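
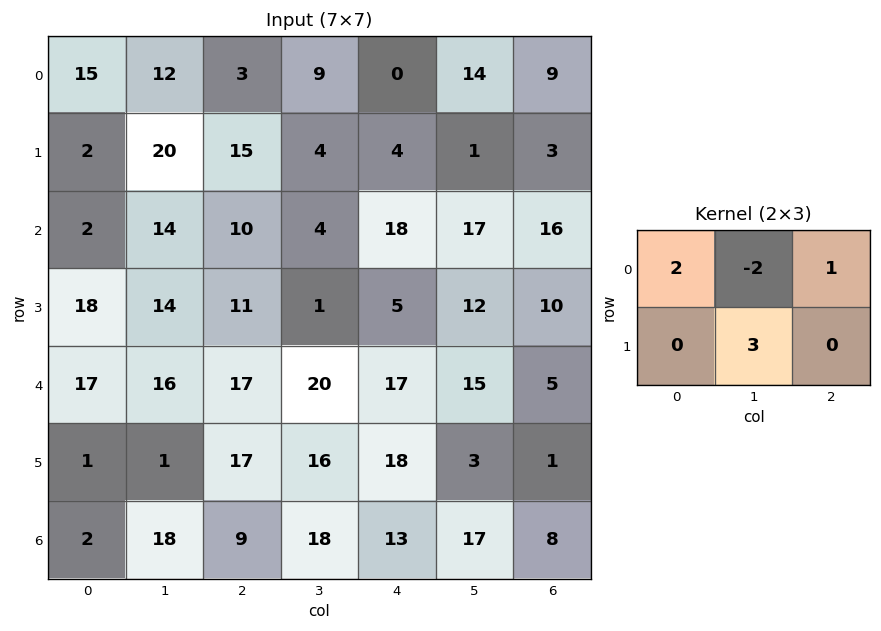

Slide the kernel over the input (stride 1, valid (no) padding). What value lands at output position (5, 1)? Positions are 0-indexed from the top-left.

The receptive field on the input at this output position is [1 17 16 / 18 9 18]. Elementwise product with the kernel and sum: 1·2 + 17·-2 + 16·1 + 9·3.

11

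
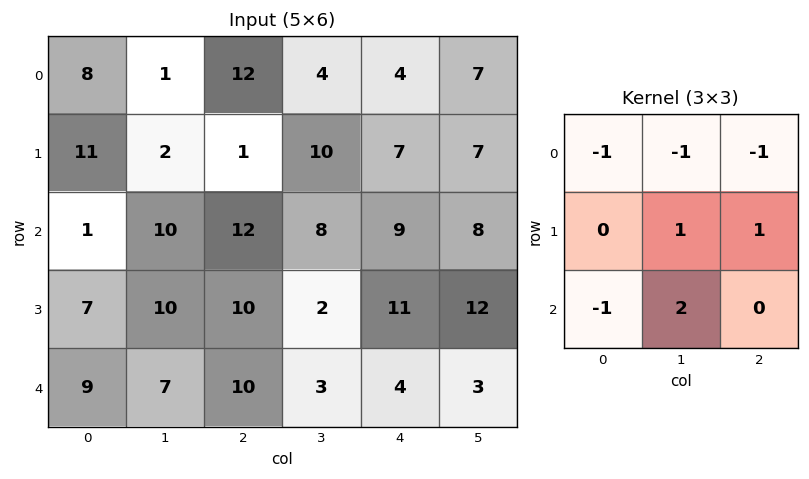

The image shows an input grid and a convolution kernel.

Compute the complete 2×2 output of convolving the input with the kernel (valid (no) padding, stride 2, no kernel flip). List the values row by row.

Output[0,0]: The receptive field on the input at this output position is [8 1 12 / 11 2 1 / 1 10 12]. Elementwise product with the kernel and sum: 8·-1 + 1·-1 + 12·-1 + 2·1 + 1·1 + 1·-1 + 10·2.
Output[0,1]: The receptive field on the input at this output position is [12 4 4 / 1 10 7 / 12 8 9]. Elementwise product with the kernel and sum: 12·-1 + 4·-1 + 4·-1 + 10·1 + 7·1 + 12·-1 + 8·2.

1 1
2 -20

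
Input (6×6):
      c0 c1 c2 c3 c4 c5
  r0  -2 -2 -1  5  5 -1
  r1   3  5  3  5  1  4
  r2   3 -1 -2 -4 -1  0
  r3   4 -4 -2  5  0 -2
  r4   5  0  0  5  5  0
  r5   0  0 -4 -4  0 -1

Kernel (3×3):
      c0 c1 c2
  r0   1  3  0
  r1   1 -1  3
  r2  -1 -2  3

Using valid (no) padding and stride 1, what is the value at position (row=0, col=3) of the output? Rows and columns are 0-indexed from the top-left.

The receptive field on the input at this output position is [5 5 -1 / 5 1 4 / -4 -1 0]. Elementwise product with the kernel and sum: 5·1 + 5·3 + 5·1 + 1·-1 + 4·3 + -4·-1 + -1·-2 + 0·3.

42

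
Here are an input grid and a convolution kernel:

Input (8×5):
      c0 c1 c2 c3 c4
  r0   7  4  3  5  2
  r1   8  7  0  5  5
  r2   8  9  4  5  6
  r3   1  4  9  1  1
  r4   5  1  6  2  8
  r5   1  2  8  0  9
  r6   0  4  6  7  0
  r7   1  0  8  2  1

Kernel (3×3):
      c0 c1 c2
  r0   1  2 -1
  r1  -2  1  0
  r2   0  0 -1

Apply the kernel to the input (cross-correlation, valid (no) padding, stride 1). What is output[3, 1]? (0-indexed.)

The receptive field on the input at this output position is [4 9 1 / 1 6 2 / 2 8 0]. Elementwise product with the kernel and sum: 4·1 + 9·2 + 1·-1 + 1·-2 + 6·1 + 0·-1.

25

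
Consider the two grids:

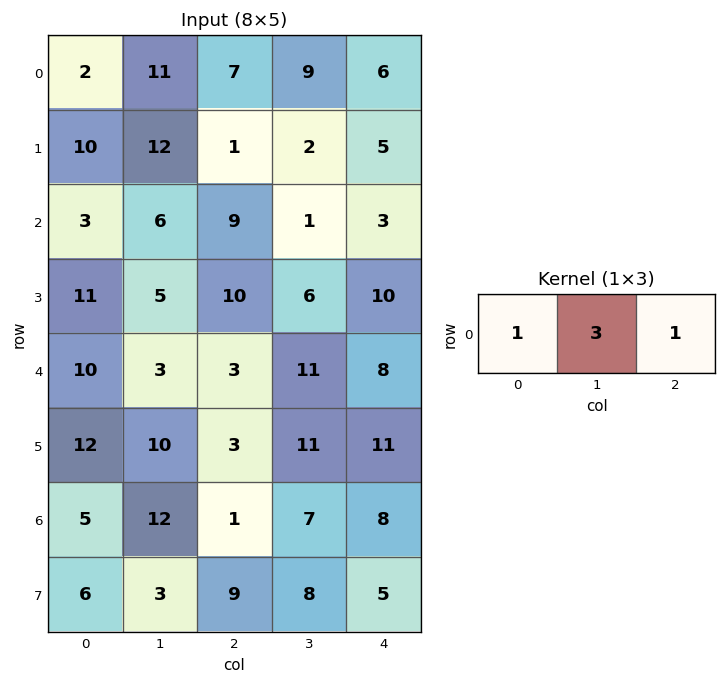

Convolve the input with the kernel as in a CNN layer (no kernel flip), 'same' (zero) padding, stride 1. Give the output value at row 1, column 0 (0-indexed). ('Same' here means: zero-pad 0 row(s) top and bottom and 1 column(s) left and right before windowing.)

42

The receptive field on the zero-padded input at this output position is [0 10 12]. Elementwise product with the kernel and sum: 0·1 + 10·3 + 12·1.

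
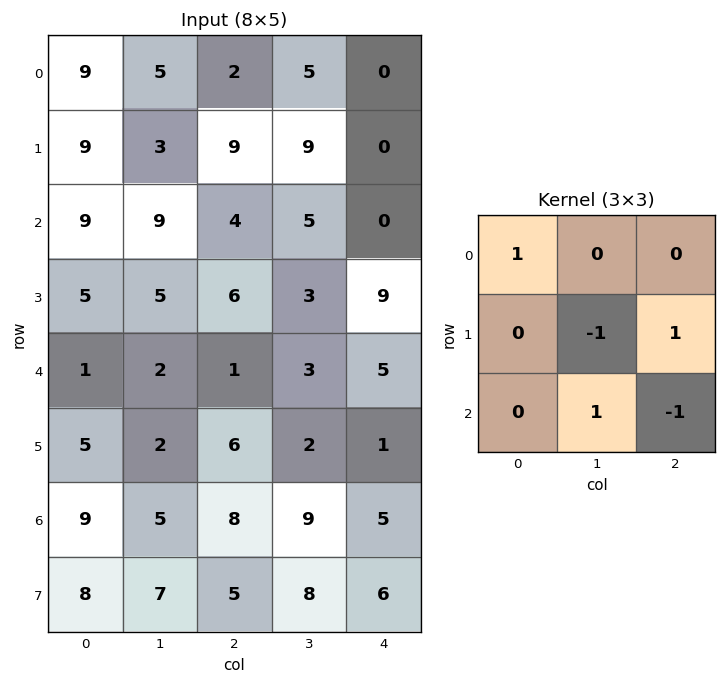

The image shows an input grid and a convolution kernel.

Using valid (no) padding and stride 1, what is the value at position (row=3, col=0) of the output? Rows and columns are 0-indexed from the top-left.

The receptive field on the input at this output position is [5 5 6 / 1 2 1 / 5 2 6]. Elementwise product with the kernel and sum: 5·1 + 2·-1 + 1·1 + 2·1 + 6·-1.

0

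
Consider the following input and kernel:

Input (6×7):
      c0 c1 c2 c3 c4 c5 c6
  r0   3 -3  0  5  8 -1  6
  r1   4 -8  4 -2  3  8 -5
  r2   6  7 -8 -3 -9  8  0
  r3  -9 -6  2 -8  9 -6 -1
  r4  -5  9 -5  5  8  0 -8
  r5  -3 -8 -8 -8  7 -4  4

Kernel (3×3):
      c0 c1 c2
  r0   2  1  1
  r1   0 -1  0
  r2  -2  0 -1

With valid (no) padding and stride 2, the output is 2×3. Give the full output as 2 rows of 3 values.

Output[0,0]: The receptive field on the input at this output position is [3 -3 0 / 4 -8 4 / 6 7 -8]. Elementwise product with the kernel and sum: 3·2 + -3·1 + 0·1 + -8·-1 + 6·-2 + -8·-1.

7 40 31
32 -18 -12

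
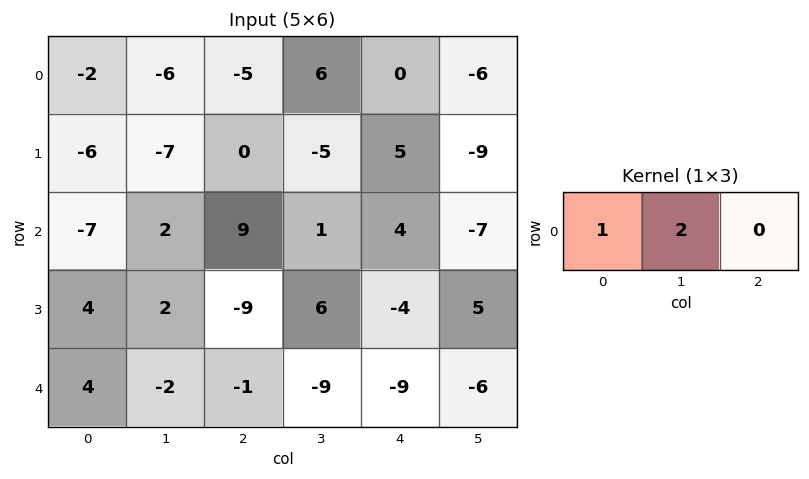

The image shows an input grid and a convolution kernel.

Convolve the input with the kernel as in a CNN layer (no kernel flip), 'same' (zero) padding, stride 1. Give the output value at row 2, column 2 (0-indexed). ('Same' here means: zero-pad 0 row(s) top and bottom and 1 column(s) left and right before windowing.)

The receptive field on the zero-padded input at this output position is [2 9 1]. Elementwise product with the kernel and sum: 2·1 + 9·2.

20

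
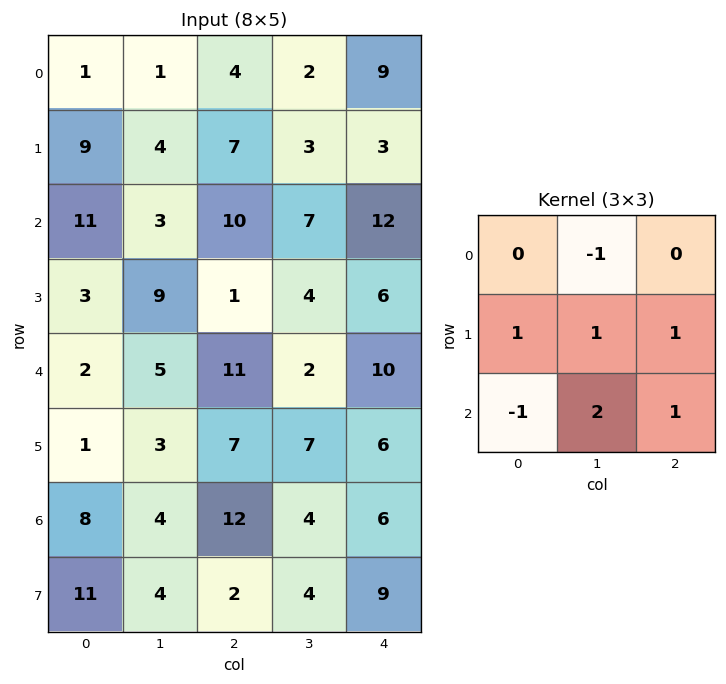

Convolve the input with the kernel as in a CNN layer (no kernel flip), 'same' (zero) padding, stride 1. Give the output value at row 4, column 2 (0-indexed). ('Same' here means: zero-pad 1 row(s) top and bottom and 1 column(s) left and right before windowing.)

The receptive field on the zero-padded input at this output position is [9 1 4 / 5 11 2 / 3 7 7]. Elementwise product with the kernel and sum: 1·-1 + 5·1 + 11·1 + 2·1 + 3·-1 + 7·2 + 7·1.

35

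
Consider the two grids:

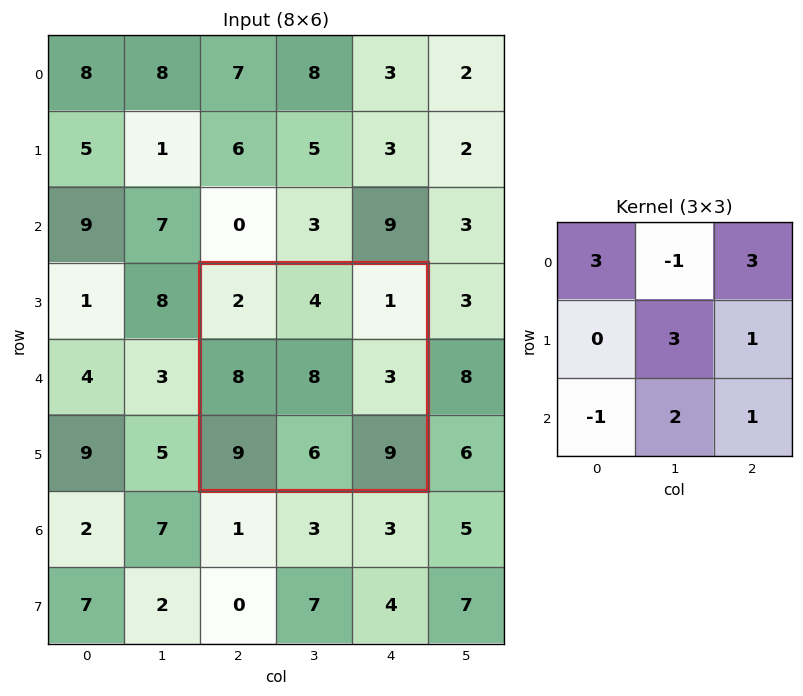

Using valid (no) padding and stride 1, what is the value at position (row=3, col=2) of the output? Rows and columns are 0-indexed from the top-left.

The receptive field on the input at this output position is [2 4 1 / 8 8 3 / 9 6 9]. Elementwise product with the kernel and sum: 2·3 + 4·-1 + 1·3 + 8·3 + 3·1 + 9·-1 + 6·2 + 9·1.

44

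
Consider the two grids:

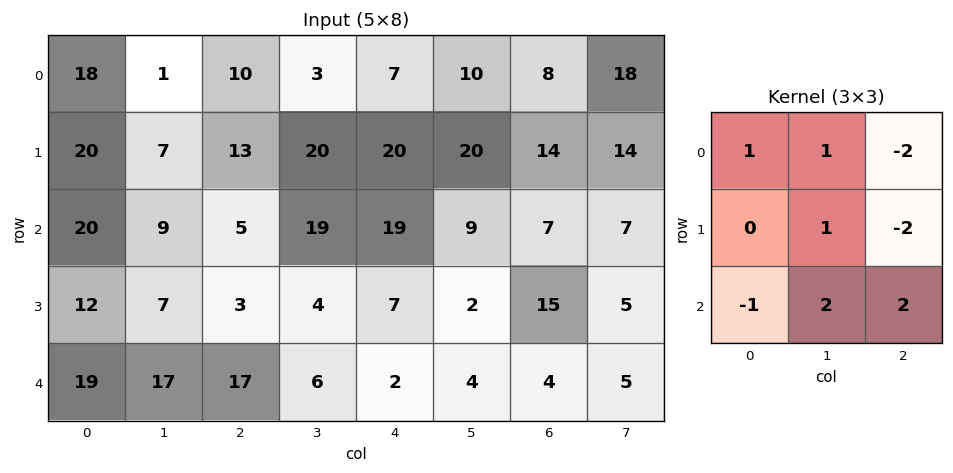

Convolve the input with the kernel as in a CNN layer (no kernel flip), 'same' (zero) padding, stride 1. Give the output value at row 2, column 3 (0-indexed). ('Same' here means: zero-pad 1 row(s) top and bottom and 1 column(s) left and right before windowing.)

-7

The receptive field on the zero-padded input at this output position is [13 20 20 / 5 19 19 / 3 4 7]. Elementwise product with the kernel and sum: 13·1 + 20·1 + 20·-2 + 19·1 + 19·-2 + 3·-1 + 4·2 + 7·2.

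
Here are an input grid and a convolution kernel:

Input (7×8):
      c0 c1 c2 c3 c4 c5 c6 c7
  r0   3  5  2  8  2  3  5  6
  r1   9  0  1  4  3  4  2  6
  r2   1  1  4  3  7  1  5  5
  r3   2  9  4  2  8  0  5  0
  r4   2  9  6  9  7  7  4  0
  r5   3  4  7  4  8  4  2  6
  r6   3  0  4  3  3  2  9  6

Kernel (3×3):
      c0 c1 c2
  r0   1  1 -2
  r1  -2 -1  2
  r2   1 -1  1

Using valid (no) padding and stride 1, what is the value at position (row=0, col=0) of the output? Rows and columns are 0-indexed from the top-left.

The receptive field on the input at this output position is [3 5 2 / 9 0 1 / 1 1 4]. Elementwise product with the kernel and sum: 3·1 + 5·1 + 2·-2 + 9·-2 + 0·-1 + 1·2 + 1·1 + 1·-1 + 4·1.

-8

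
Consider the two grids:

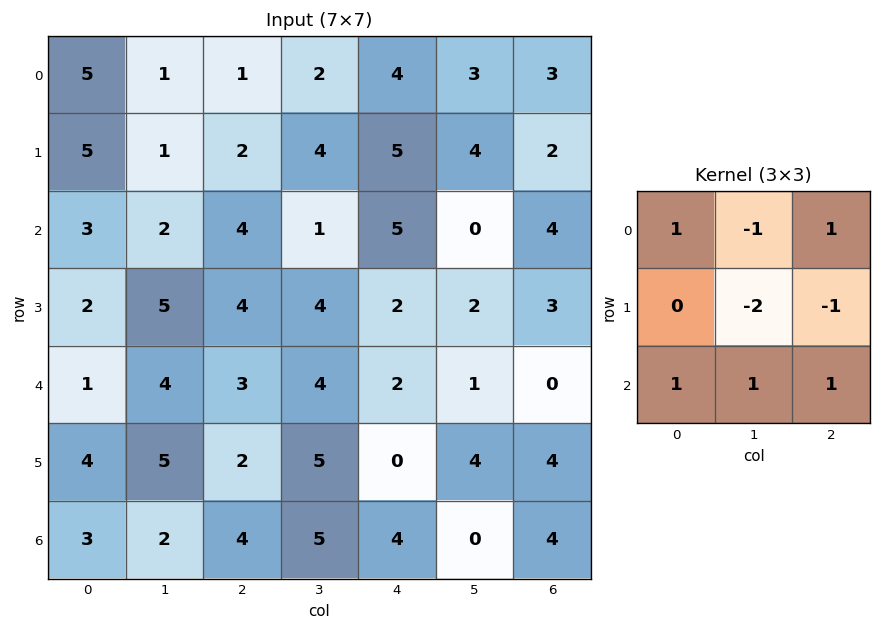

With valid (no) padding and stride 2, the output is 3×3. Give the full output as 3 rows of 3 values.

Output[0,0]: The receptive field on the input at this output position is [5 1 1 / 5 1 2 / 3 2 4]. Elementwise product with the kernel and sum: 5·1 + 1·-1 + 1·1 + 1·-2 + 2·-1 + 3·1 + 2·1 + 4·1.
Output[0,1]: The receptive field on the input at this output position is [1 2 4 / 2 4 5 / 4 1 5]. Elementwise product with the kernel and sum: 1·1 + 2·-1 + 4·1 + 4·-2 + 5·-1 + 4·1 + 1·1 + 5·1.

10 0 3
-1 7 5
-3 4 -3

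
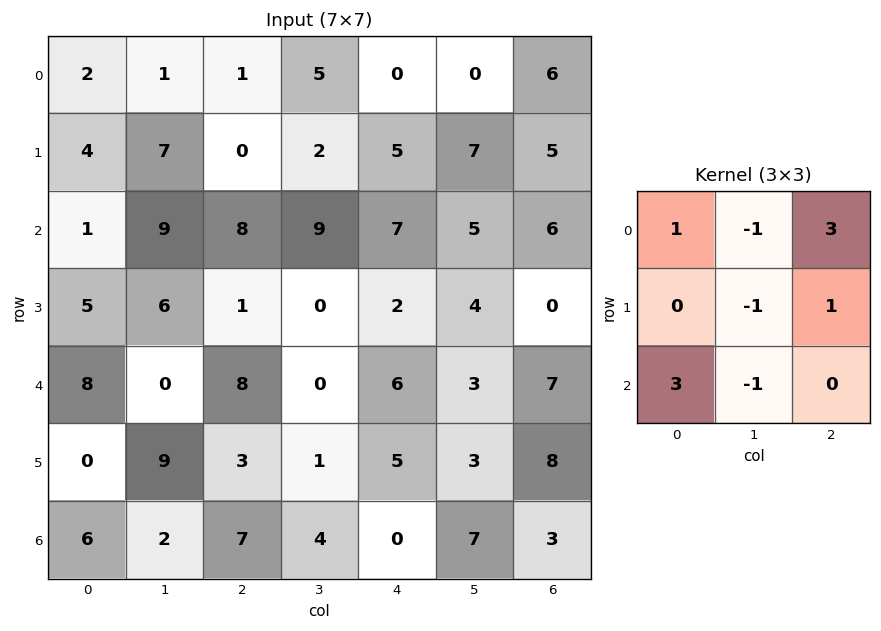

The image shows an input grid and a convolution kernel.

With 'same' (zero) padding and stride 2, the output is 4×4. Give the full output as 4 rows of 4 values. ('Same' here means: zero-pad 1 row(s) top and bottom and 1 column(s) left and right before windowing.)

-5 25 1 10
20 31 14 8
5 21 5 -2
23 6 12 -8

Output[0,0]: The receptive field on the zero-padded input at this output position is [0 0 0 / 0 2 1 / 0 4 7]. Elementwise product with the kernel and sum: 0·1 + 0·-1 + 0·3 + 2·-1 + 1·1 + 0·3 + 4·-1.
Output[0,1]: The receptive field on the zero-padded input at this output position is [0 0 0 / 1 1 5 / 7 0 2]. Elementwise product with the kernel and sum: 0·1 + 0·-1 + 0·3 + 1·-1 + 5·1 + 7·3 + 0·-1.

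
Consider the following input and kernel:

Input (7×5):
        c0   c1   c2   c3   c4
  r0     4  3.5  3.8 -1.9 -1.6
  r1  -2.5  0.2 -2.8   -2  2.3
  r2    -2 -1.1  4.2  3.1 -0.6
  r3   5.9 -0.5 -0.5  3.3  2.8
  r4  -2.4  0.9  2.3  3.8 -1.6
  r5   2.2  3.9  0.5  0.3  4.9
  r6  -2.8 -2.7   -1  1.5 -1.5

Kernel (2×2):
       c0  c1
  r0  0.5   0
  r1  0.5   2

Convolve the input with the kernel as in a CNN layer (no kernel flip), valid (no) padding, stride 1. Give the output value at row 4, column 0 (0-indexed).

7.7

The receptive field on the input at this output position is [-2.4 0.9 / 2.2 3.9]. Elementwise product with the kernel and sum: -2.4·0.5 + 2.2·0.5 + 3.9·2.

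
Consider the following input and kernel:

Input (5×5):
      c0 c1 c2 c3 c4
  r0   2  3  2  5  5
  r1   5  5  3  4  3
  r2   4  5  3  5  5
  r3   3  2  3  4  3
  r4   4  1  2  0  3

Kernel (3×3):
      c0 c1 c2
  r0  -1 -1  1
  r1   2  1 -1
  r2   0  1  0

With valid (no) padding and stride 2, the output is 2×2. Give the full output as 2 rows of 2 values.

14 10
0 4

Output[0,0]: The receptive field on the input at this output position is [2 3 2 / 5 5 3 / 4 5 3]. Elementwise product with the kernel and sum: 2·-1 + 3·-1 + 2·1 + 5·2 + 5·1 + 3·-1 + 5·1.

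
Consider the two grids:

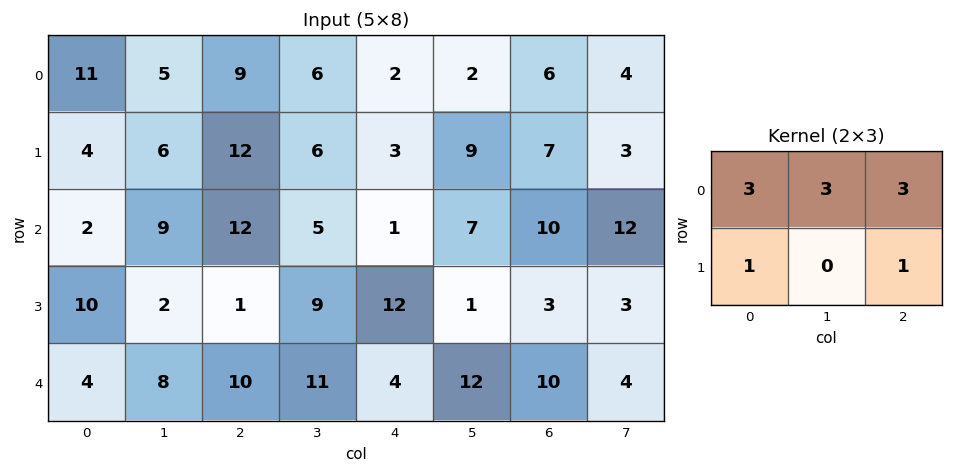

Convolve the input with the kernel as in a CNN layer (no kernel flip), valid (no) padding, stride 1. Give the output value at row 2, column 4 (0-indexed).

The receptive field on the input at this output position is [1 7 10 / 12 1 3]. Elementwise product with the kernel and sum: 1·3 + 7·3 + 10·3 + 12·1 + 3·1.

69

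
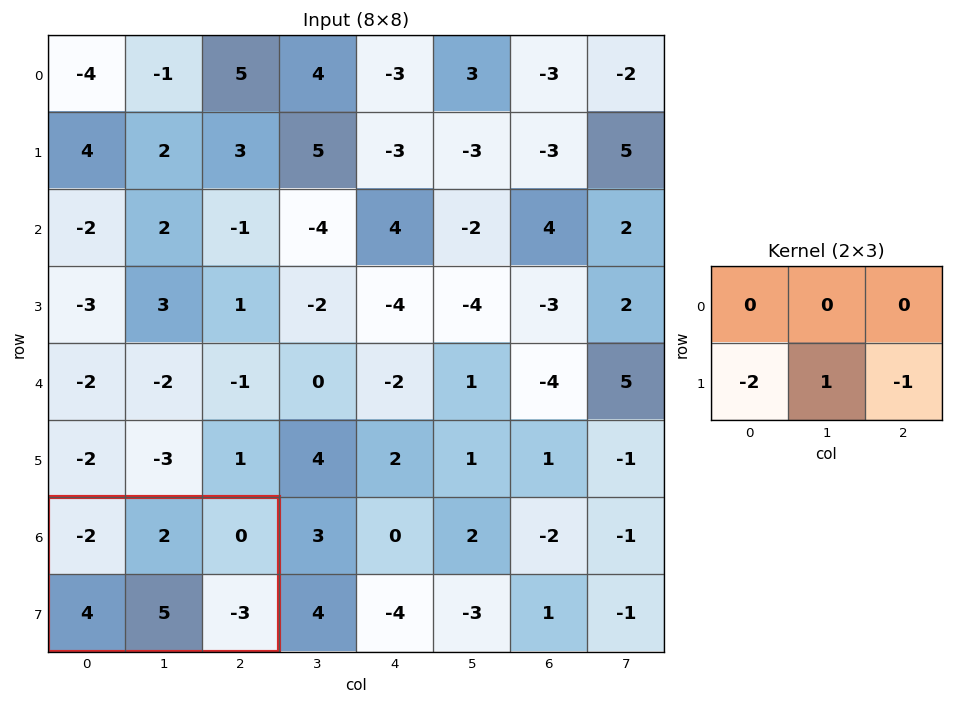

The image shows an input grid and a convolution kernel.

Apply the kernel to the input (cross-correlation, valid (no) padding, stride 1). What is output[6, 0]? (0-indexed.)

The receptive field on the input at this output position is [-2 2 0 / 4 5 -3]. Elementwise product with the kernel and sum: 4·-2 + 5·1 + -3·-1.

0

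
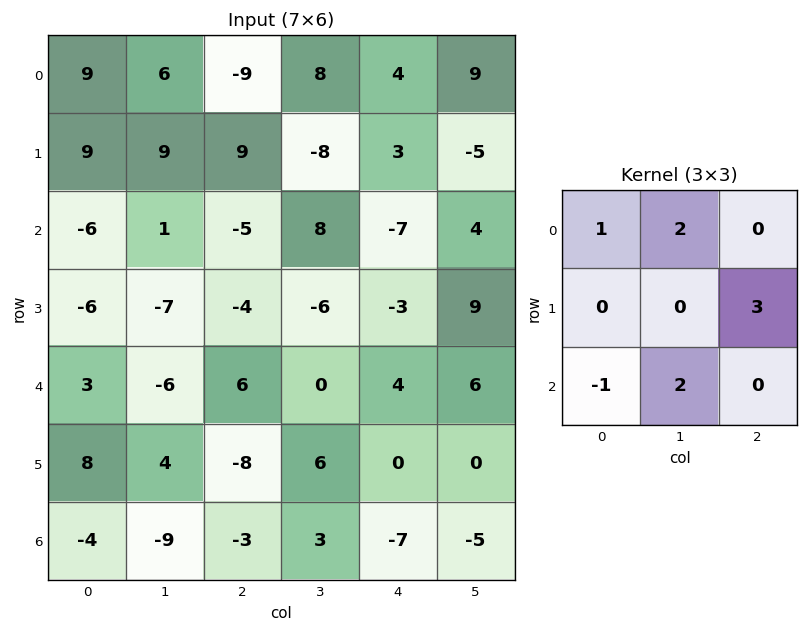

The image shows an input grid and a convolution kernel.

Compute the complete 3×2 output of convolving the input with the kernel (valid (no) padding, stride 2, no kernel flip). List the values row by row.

Output[0,0]: The receptive field on the input at this output position is [9 6 -9 / 9 9 9 / -6 1 -5]. Elementwise product with the kernel and sum: 9·1 + 6·2 + 9·3 + -6·-1 + 1·2.
Output[0,1]: The receptive field on the input at this output position is [-9 8 4 / 9 -8 3 / -5 8 -7]. Elementwise product with the kernel and sum: -9·1 + 8·2 + 3·3 + -5·-1 + 8·2.

56 37
-31 -4
-47 15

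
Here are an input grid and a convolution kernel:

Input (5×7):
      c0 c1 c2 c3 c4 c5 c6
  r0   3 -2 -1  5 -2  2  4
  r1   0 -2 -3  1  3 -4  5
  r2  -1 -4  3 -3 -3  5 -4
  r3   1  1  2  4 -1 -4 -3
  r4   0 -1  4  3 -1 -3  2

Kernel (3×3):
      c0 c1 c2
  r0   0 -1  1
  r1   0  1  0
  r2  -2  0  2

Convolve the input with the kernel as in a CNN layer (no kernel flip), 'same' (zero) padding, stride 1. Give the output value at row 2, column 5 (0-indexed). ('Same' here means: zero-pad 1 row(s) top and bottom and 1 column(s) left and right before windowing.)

The receptive field on the zero-padded input at this output position is [3 -4 5 / -3 5 -4 / -1 -4 -3]. Elementwise product with the kernel and sum: -4·-1 + 5·1 + 5·1 + -1·-2 + -3·2.

10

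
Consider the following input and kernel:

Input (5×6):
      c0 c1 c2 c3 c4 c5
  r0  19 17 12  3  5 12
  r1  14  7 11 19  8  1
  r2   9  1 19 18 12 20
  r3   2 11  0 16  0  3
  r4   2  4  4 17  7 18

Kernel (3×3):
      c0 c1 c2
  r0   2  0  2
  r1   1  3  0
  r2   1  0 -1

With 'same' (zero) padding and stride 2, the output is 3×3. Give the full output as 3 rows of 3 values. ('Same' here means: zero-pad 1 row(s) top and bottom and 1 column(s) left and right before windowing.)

50 41 36
30 105 107
28 70 76

Output[0,0]: The receptive field on the zero-padded input at this output position is [0 0 0 / 0 19 17 / 0 14 7]. Elementwise product with the kernel and sum: 0·2 + 0·2 + 0·1 + 19·3 + 0·1 + 7·-1.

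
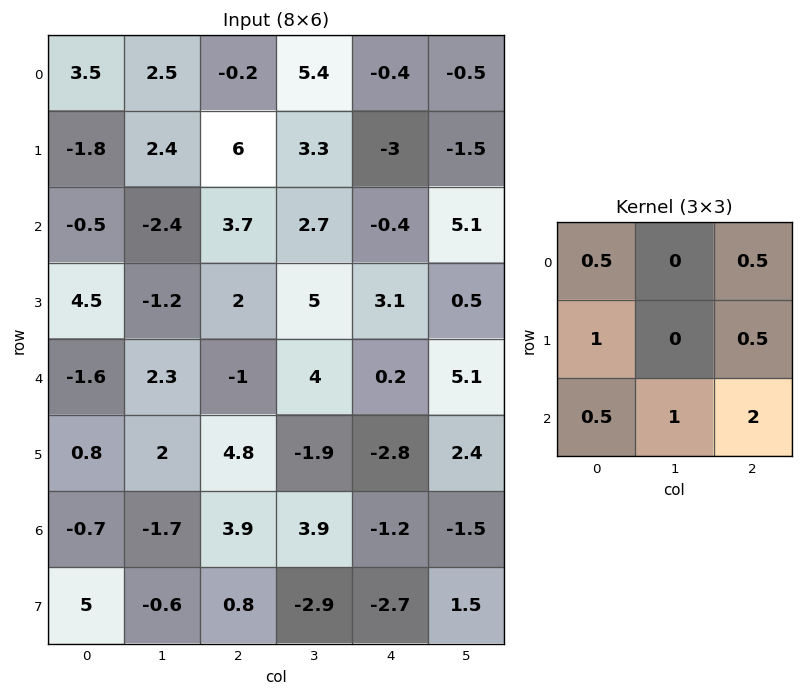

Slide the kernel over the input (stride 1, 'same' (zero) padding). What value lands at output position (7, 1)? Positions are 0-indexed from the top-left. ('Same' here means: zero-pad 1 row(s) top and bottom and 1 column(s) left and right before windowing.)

7

The receptive field on the zero-padded input at this output position is [-0.7 -1.7 3.9 / 5 -0.6 0.8 / 0 0 0]. Elementwise product with the kernel and sum: -0.7·0.5 + 3.9·0.5 + 5·1 + 0.8·0.5 + 0·0.5 + 0·1 + 0·2.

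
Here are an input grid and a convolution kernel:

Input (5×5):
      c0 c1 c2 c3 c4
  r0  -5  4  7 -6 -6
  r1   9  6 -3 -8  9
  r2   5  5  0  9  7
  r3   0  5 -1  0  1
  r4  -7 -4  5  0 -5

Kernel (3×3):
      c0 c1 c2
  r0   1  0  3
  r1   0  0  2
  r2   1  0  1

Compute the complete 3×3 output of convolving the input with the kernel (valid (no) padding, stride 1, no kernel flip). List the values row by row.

Output[0,0]: The receptive field on the input at this output position is [-5 4 7 / 9 6 -3 / 5 5 0]. Elementwise product with the kernel and sum: -5·1 + 7·3 + -3·2 + 5·1 + 0·1.
Output[0,1]: The receptive field on the input at this output position is [4 7 -6 / 6 -3 -8 / 5 0 9]. Elementwise product with the kernel and sum: 4·1 + -6·3 + -8·2 + 5·1 + 9·1.

15 -16 14
-1 5 38
1 28 23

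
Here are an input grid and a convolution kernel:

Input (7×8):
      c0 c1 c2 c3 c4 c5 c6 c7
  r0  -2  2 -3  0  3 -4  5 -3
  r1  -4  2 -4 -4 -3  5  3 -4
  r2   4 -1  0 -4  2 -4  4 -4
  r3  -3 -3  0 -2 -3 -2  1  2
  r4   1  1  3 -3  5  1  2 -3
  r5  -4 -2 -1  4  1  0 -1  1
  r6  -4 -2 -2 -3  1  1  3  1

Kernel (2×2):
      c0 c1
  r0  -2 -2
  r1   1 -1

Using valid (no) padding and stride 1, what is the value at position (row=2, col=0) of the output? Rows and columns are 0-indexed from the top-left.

The receptive field on the input at this output position is [4 -1 / -3 -3]. Elementwise product with the kernel and sum: 4·-2 + -1·-2 + -3·1 + -3·-1.

-6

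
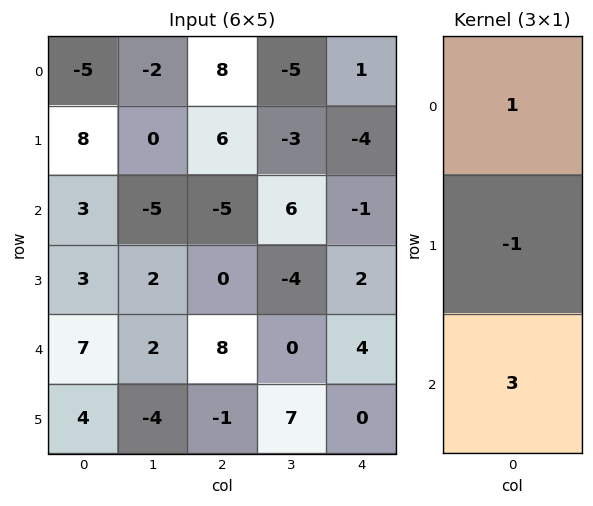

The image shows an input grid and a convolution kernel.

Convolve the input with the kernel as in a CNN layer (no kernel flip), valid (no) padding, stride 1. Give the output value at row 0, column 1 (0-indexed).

The receptive field on the input at this output position is [-2 / 0 / -5]. Elementwise product with the kernel and sum: -2·1 + 0·-1 + -5·3.

-17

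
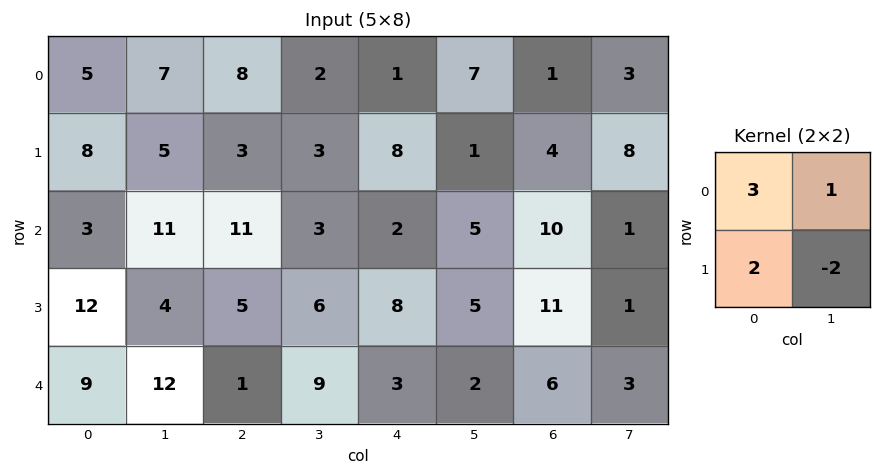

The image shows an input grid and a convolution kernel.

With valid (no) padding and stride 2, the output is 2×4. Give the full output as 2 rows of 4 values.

28 26 24 -2
36 34 17 51

Output[0,0]: The receptive field on the input at this output position is [5 7 / 8 5]. Elementwise product with the kernel and sum: 5·3 + 7·1 + 8·2 + 5·-2.
Output[0,1]: The receptive field on the input at this output position is [8 2 / 3 3]. Elementwise product with the kernel and sum: 8·3 + 2·1 + 3·2 + 3·-2.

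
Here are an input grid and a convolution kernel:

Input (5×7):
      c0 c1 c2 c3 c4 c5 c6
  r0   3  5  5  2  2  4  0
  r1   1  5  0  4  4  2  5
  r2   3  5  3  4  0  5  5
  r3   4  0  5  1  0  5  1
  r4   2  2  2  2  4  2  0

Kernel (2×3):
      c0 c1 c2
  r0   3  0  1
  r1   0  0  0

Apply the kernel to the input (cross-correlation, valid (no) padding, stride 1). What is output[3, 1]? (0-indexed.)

The receptive field on the input at this output position is [0 5 1 / 2 2 2]. Elementwise product with the kernel and sum: 0·3 + 1·1.

1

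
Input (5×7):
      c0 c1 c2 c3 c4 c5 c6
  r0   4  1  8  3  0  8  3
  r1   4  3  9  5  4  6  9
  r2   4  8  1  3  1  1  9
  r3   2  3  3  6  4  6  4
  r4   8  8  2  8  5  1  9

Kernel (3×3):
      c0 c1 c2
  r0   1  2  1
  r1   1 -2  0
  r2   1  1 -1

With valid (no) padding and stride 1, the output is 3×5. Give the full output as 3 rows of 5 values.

23 11 16 11 4
9 32 23 24 30
31 12 4 16 1

Output[0,0]: The receptive field on the input at this output position is [4 1 8 / 4 3 9 / 4 8 1]. Elementwise product with the kernel and sum: 4·1 + 1·2 + 8·1 + 4·1 + 3·-2 + 4·1 + 8·1 + 1·-1.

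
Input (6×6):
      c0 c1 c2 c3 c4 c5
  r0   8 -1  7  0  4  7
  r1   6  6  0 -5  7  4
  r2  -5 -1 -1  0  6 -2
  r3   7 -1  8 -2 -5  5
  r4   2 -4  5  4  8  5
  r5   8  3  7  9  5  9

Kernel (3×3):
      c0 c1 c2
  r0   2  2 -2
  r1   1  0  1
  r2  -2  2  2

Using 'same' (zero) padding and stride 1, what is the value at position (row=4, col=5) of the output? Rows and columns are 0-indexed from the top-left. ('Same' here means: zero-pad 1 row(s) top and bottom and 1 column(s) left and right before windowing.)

The receptive field on the zero-padded input at this output position is [-5 5 0 / 8 5 0 / 5 9 0]. Elementwise product with the kernel and sum: -5·2 + 5·2 + 0·-2 + 8·1 + 0·1 + 5·-2 + 9·2 + 0·2.

16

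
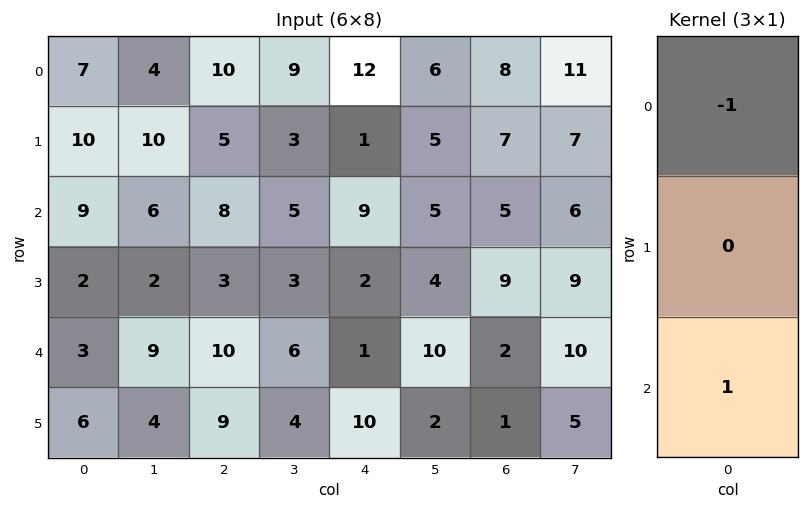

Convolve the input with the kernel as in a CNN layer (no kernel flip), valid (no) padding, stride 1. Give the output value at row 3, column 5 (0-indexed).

-2

The receptive field on the input at this output position is [4 / 10 / 2]. Elementwise product with the kernel and sum: 4·-1 + 2·1.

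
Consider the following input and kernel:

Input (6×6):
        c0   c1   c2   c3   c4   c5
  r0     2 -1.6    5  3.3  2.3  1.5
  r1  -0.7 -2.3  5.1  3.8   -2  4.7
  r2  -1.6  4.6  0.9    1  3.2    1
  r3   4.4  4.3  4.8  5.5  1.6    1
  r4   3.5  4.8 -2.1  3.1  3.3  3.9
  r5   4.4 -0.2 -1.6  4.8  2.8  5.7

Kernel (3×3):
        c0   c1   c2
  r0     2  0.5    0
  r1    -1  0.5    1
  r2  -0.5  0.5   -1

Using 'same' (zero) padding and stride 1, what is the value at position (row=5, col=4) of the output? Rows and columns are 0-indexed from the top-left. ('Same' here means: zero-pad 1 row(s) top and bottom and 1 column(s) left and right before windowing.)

10.15

The receptive field on the zero-padded input at this output position is [3.1 3.3 3.9 / 4.8 2.8 5.7 / 0 0 0]. Elementwise product with the kernel and sum: 3.1·2 + 3.3·0.5 + 4.8·-1 + 2.8·0.5 + 5.7·1 + 0·-0.5 + 0·0.5 + 0·-1.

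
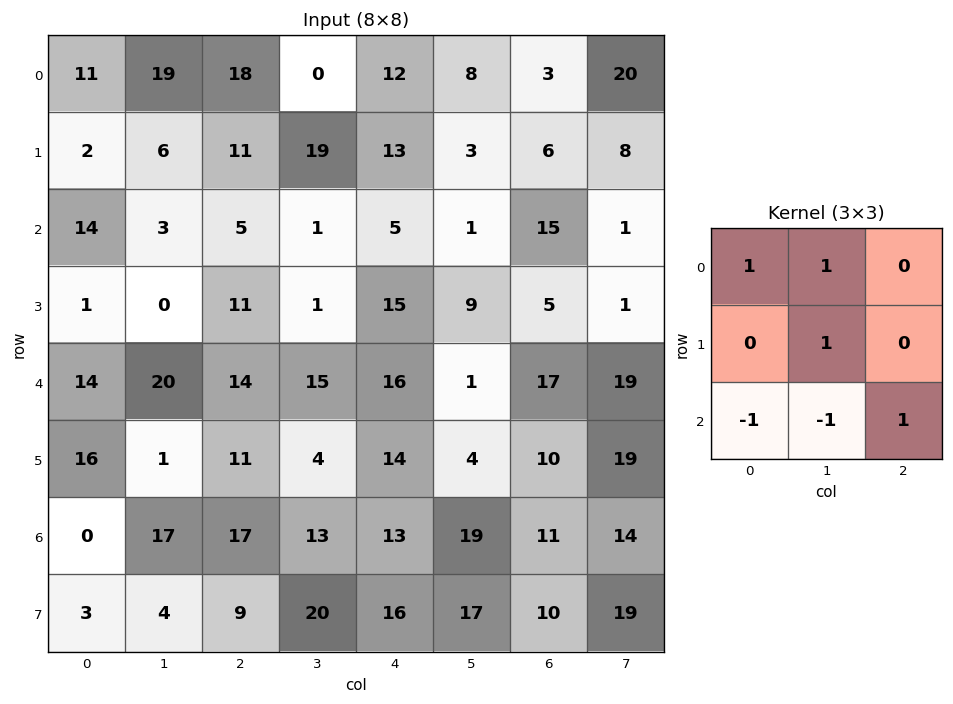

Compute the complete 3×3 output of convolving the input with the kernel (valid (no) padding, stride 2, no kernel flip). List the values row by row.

24 36 32
-3 -6 15
35 16 0

Output[0,0]: The receptive field on the input at this output position is [11 19 18 / 2 6 11 / 14 3 5]. Elementwise product with the kernel and sum: 11·1 + 19·1 + 6·1 + 14·-1 + 3·-1 + 5·1.
Output[0,1]: The receptive field on the input at this output position is [18 0 12 / 11 19 13 / 5 1 5]. Elementwise product with the kernel and sum: 18·1 + 0·1 + 19·1 + 5·-1 + 1·-1 + 5·1.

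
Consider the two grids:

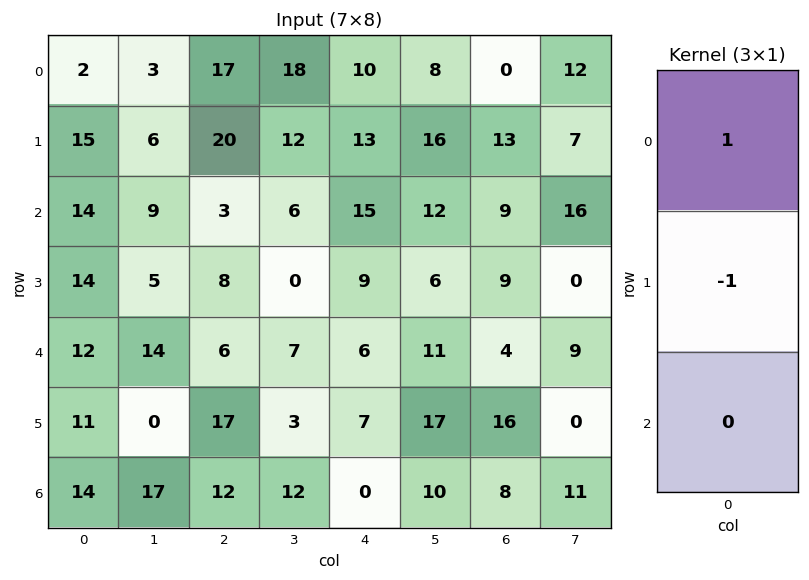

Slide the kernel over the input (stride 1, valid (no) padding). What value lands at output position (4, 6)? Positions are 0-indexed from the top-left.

-12

The receptive field on the input at this output position is [4 / 16 / 8]. Elementwise product with the kernel and sum: 4·1 + 16·-1.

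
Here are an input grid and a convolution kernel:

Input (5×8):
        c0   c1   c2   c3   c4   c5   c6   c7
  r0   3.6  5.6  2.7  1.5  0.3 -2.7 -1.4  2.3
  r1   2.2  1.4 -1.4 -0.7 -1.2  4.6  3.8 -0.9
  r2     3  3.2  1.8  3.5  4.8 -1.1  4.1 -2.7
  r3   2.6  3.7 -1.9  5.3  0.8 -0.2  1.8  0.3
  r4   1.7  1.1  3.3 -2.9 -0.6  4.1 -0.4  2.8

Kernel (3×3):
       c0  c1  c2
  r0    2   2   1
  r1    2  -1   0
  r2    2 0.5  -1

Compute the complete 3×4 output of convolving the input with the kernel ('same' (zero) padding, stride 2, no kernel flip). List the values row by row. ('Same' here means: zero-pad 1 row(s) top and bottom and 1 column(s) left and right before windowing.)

Output[0,0]: The receptive field on the zero-padded input at this output position is [0 0 0 / 0 3.6 5.6 / 0 2.2 1.4]. Elementwise product with the kernel and sum: 0·2 + 0·2 + 0·1 + 0·2 + 3.6·-1 + 0·2 + 2.2·0.5 + 1.4·-1.
Output[0,1]: The receptive field on the zero-padded input at this output position is [0 0 0 / 5.6 2.7 1.5 / 1.4 -1.4 -0.7]. Elementwise product with the kernel and sum: 0·2 + 0·2 + 0·1 + 5.6·2 + 2.7·-1 + 1.4·2 + -1.4·0.5 + -0.7·-1.

-3.9 11.3 -3.9 8
0.4 5.05 14.2 9.8
7.2 7.8 6.8 12.1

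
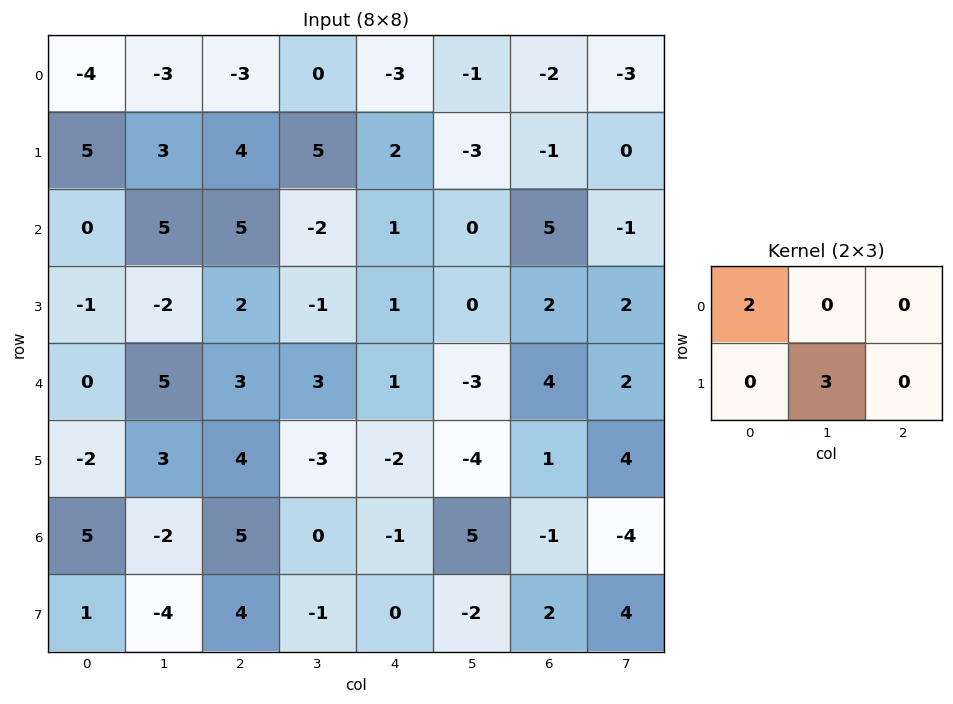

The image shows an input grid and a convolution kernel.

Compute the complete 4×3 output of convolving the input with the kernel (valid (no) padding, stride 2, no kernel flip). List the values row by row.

Output[0,0]: The receptive field on the input at this output position is [-4 -3 -3 / 5 3 4]. Elementwise product with the kernel and sum: -4·2 + 3·3.

1 9 -15
-6 7 2
9 -3 -10
-2 7 -8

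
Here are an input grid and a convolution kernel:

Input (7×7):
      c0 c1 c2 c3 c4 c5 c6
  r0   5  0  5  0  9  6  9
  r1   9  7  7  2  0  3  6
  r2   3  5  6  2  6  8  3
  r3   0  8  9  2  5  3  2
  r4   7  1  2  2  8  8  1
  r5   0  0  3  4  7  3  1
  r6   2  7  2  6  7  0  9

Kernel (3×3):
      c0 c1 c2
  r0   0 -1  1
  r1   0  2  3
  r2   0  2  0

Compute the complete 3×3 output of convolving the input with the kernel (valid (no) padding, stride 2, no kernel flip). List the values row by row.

50 17 43
46 27 23
24 47 2

Output[0,0]: The receptive field on the input at this output position is [5 0 5 / 9 7 7 / 3 5 6]. Elementwise product with the kernel and sum: 0·-1 + 5·1 + 7·2 + 7·3 + 5·2.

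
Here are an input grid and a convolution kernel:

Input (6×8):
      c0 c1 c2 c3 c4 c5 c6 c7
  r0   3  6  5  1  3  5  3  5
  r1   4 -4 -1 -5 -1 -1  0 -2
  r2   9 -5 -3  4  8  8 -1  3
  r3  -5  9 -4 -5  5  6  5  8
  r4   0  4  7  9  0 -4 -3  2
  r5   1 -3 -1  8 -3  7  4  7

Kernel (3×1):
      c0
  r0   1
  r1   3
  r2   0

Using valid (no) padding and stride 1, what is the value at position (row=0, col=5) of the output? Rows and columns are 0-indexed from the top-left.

2

The receptive field on the input at this output position is [5 / -1 / 8]. Elementwise product with the kernel and sum: 5·1 + -1·3.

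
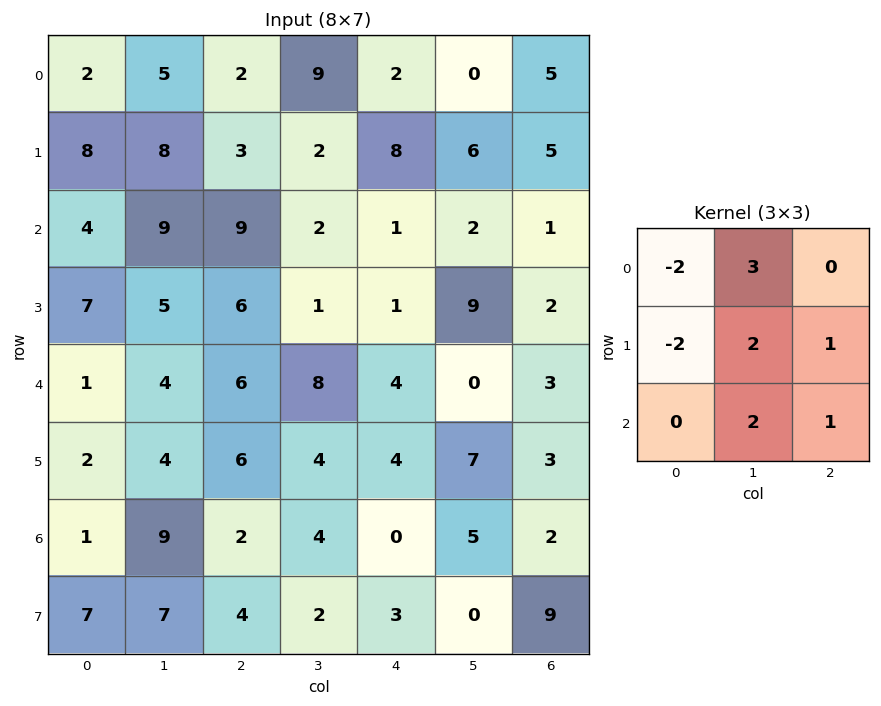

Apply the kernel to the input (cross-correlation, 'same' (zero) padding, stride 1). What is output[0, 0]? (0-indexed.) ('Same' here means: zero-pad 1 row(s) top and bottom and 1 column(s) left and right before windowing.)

The receptive field on the zero-padded input at this output position is [0 0 0 / 0 2 5 / 0 8 8]. Elementwise product with the kernel and sum: 0·-2 + 0·3 + 0·-2 + 2·2 + 5·1 + 8·2 + 8·1.

33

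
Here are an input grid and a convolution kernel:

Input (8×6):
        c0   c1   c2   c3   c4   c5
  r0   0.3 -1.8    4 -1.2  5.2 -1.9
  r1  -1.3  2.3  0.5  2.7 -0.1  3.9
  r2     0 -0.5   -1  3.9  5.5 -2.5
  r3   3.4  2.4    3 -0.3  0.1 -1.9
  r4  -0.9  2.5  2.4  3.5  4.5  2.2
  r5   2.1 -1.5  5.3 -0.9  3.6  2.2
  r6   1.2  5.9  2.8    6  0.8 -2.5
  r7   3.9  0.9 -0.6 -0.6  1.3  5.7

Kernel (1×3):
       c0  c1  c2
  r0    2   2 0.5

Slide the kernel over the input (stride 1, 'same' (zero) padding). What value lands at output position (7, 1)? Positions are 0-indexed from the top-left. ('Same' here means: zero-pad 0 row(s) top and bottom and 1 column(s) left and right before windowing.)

The receptive field on the zero-padded input at this output position is [3.9 0.9 -0.6]. Elementwise product with the kernel and sum: 3.9·2 + 0.9·2 + -0.6·0.5.

9.3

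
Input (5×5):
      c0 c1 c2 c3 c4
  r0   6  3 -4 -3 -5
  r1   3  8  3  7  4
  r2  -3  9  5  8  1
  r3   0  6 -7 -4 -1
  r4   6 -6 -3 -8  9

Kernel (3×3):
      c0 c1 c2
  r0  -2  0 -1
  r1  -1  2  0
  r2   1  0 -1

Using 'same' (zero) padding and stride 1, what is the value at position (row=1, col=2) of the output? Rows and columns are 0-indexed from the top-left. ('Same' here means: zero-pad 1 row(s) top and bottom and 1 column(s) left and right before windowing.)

The receptive field on the zero-padded input at this output position is [3 -4 -3 / 8 3 7 / 9 5 8]. Elementwise product with the kernel and sum: 3·-2 + -3·-1 + 8·-1 + 3·2 + 9·1 + 8·-1.

-4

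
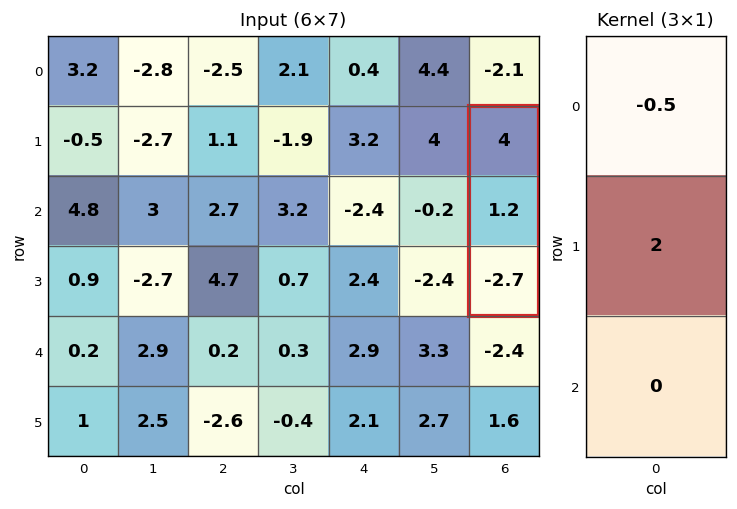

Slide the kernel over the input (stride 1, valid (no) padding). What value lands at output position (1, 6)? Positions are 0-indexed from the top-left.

0.4

The receptive field on the input at this output position is [4 / 1.2 / -2.7]. Elementwise product with the kernel and sum: 4·-0.5 + 1.2·2.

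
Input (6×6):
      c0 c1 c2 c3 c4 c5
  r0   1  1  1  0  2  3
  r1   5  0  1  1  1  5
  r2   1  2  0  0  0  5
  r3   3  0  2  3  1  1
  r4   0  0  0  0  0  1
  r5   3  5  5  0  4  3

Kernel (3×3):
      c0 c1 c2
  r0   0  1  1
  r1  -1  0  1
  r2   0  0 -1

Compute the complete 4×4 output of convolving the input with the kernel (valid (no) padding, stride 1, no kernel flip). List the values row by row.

Output[0,0]: The receptive field on the input at this output position is [1 1 1 / 5 0 1 / 1 2 0]. Elementwise product with the kernel and sum: 1·1 + 1·1 + 5·-1 + 1·1 + 0·-1.

-2 2 2 4
-2 -3 1 10
1 3 -1 2
-3 5 0 0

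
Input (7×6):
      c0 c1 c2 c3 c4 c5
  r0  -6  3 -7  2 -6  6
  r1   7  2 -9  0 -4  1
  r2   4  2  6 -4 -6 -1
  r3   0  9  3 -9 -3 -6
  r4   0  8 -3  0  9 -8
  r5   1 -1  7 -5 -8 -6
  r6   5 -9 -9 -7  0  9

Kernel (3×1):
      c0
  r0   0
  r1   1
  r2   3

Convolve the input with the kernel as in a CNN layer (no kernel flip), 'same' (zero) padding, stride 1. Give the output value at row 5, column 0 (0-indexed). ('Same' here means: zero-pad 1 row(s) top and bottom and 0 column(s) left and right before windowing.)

16

The receptive field on the zero-padded input at this output position is [0 / 1 / 5]. Elementwise product with the kernel and sum: 1·1 + 5·3.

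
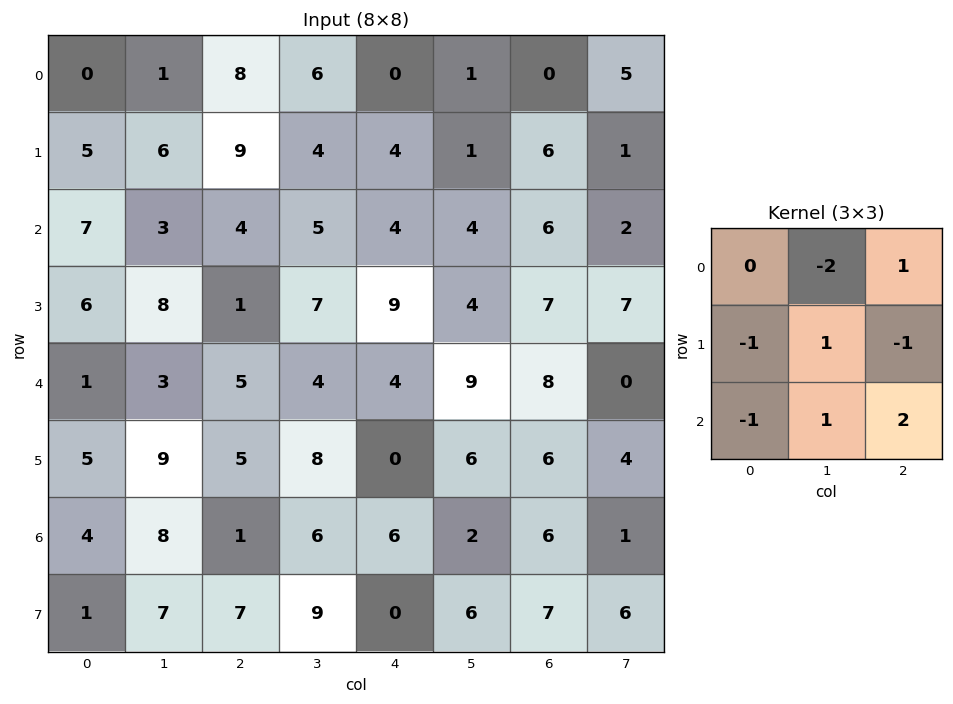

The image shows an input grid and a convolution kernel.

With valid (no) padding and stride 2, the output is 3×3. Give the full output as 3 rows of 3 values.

2 -12 1
11 -2 7
4 16 -2

Output[0,0]: The receptive field on the input at this output position is [0 1 8 / 5 6 9 / 7 3 4]. Elementwise product with the kernel and sum: 1·-2 + 8·1 + 5·-1 + 6·1 + 9·-1 + 7·-1 + 3·1 + 4·2.
Output[0,1]: The receptive field on the input at this output position is [8 6 0 / 9 4 4 / 4 5 4]. Elementwise product with the kernel and sum: 6·-2 + 0·1 + 9·-1 + 4·1 + 4·-1 + 4·-1 + 5·1 + 4·2.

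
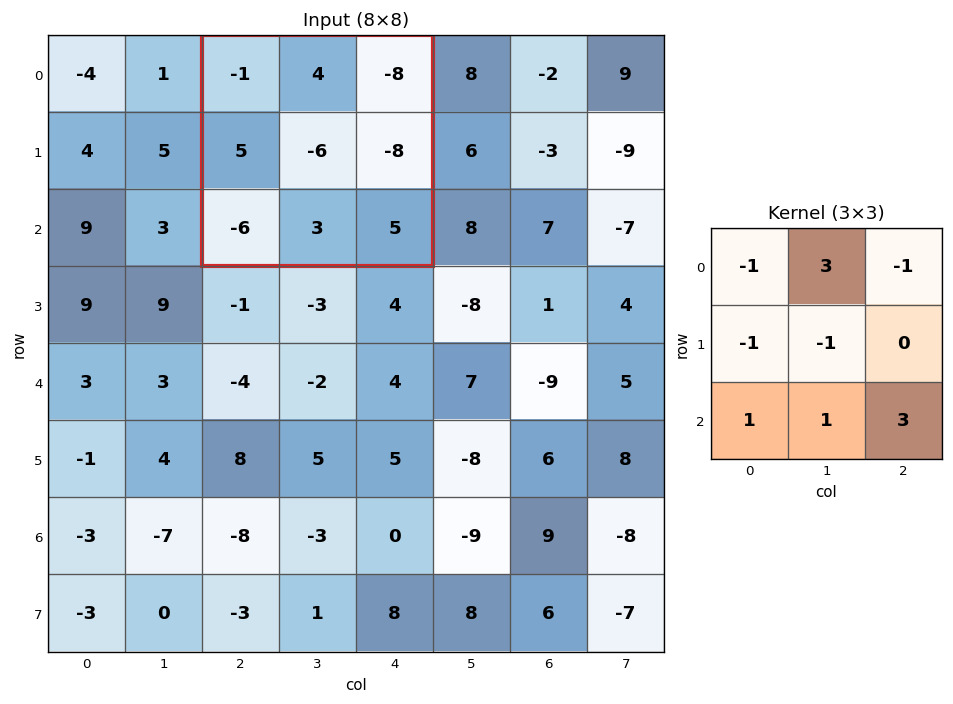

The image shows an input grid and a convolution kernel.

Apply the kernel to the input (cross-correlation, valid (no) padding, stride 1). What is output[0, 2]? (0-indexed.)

The receptive field on the input at this output position is [-1 4 -8 / 5 -6 -8 / -6 3 5]. Elementwise product with the kernel and sum: -1·-1 + 4·3 + -8·-1 + 5·-1 + -6·-1 + -6·1 + 3·1 + 5·3.

34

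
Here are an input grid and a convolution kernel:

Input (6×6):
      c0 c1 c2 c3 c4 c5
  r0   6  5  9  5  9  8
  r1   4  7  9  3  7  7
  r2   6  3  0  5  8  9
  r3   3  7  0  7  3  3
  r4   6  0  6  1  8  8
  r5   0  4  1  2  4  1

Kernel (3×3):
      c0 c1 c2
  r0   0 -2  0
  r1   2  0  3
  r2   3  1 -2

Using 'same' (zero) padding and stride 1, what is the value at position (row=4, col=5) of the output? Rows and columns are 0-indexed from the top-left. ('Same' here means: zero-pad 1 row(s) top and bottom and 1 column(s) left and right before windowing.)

The receptive field on the zero-padded input at this output position is [3 3 0 / 8 8 0 / 4 1 0]. Elementwise product with the kernel and sum: 3·-2 + 8·2 + 0·3 + 4·3 + 1·1 + 0·-2.

23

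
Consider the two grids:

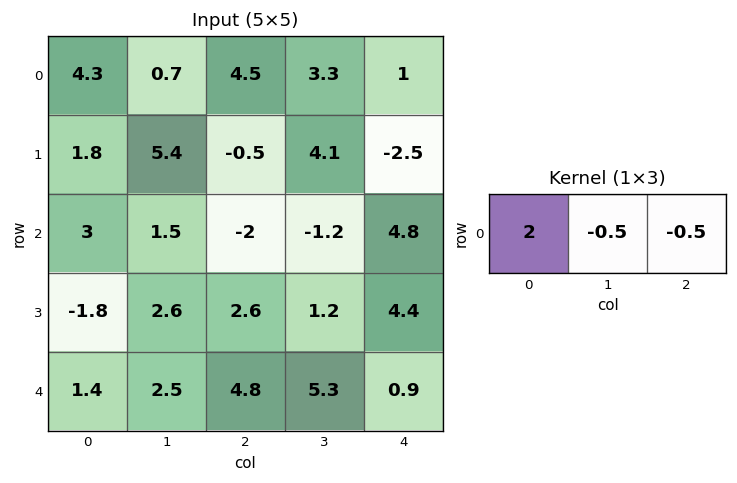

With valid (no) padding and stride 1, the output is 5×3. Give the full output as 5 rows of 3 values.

6 -2.5 6.85
1.15 9 -1.8
6.25 4.6 -5.8
-6.2 3.3 2.4
-0.85 -0.05 6.5

Output[0,0]: The receptive field on the input at this output position is [4.3 0.7 4.5]. Elementwise product with the kernel and sum: 4.3·2 + 0.7·-0.5 + 4.5·-0.5.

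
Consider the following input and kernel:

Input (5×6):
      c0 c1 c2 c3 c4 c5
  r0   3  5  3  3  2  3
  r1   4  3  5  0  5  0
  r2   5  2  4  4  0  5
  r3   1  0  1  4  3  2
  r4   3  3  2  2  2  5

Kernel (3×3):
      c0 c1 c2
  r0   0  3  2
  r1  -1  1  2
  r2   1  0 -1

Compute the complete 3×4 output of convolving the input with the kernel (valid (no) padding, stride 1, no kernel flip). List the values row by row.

Output[0,0]: The receptive field on the input at this output position is [3 5 3 / 4 3 5 / 5 2 4]. Elementwise product with the kernel and sum: 5·3 + 3·2 + 4·-1 + 3·1 + 5·2 + 5·1 + 4·-1.

31 15 22 16
24 21 8 23
16 30 21 10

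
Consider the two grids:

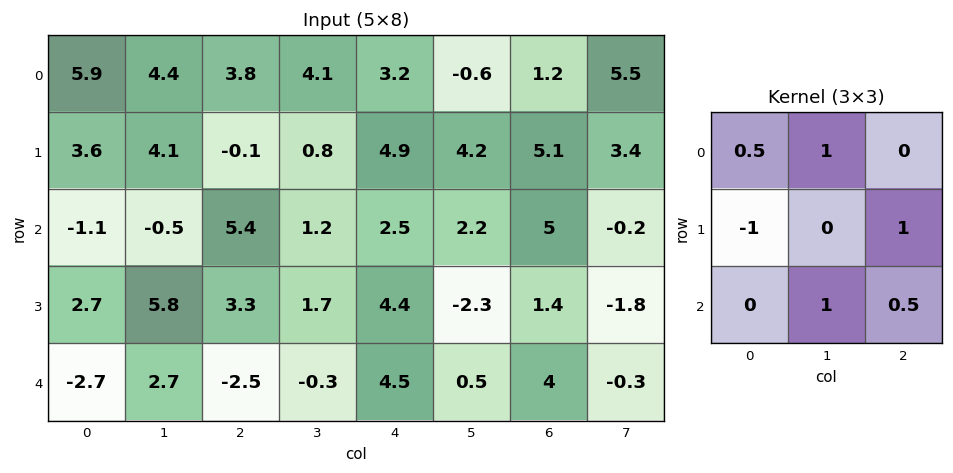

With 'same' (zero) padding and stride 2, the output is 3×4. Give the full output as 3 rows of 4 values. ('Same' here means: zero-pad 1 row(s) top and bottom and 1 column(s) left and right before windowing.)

Output[0,0]: The receptive field on the zero-padded input at this output position is [0 0 0 / 0 5.9 4.4 / 0 3.6 4.1]. Elementwise product with the kernel and sum: 0·0.5 + 0·1 + 0·-1 + 4.4·1 + 3.6·1 + 4.1·0.5.

10.05 -0 2.3 12.9
8.7 7.8 9.55 5.3
5.4 3.2 6.05 -0.55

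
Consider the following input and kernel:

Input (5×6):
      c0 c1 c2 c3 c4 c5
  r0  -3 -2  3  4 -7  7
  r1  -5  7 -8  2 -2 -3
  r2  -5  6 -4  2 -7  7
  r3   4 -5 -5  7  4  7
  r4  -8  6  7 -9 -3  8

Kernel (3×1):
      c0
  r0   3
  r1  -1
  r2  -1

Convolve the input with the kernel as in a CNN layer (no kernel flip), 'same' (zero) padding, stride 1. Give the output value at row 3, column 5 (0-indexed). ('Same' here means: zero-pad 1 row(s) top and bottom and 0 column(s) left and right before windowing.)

6

The receptive field on the zero-padded input at this output position is [7 / 7 / 8]. Elementwise product with the kernel and sum: 7·3 + 7·-1 + 8·-1.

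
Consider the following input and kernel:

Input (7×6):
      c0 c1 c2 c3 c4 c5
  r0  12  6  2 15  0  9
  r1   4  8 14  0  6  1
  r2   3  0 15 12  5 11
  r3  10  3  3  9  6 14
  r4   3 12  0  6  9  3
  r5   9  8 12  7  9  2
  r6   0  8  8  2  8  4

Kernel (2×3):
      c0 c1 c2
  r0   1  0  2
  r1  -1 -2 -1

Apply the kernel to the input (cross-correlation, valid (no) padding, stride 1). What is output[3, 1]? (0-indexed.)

3

The receptive field on the input at this output position is [3 3 9 / 12 0 6]. Elementwise product with the kernel and sum: 3·1 + 9·2 + 12·-1 + 0·-2 + 6·-1.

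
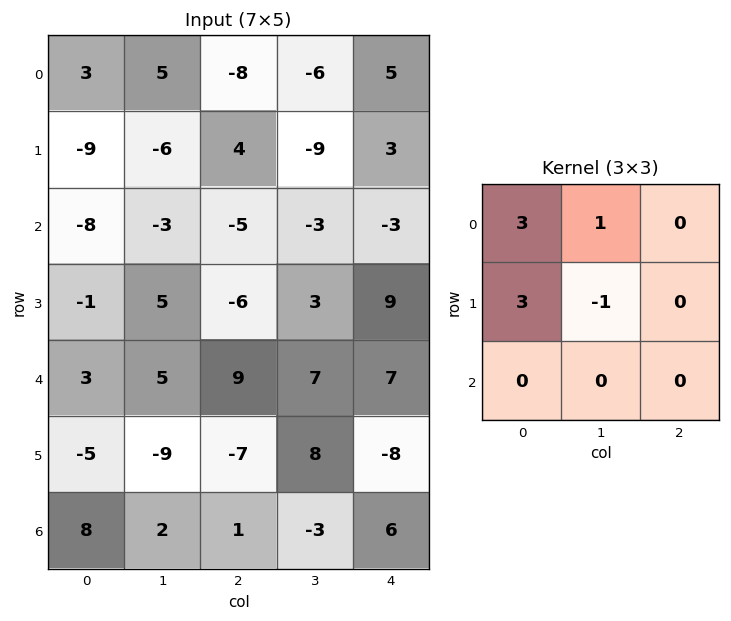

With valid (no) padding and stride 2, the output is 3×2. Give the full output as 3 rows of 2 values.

Output[0,0]: The receptive field on the input at this output position is [3 5 -8 / -9 -6 4 / -8 -3 -5]. Elementwise product with the kernel and sum: 3·3 + 5·1 + -9·3 + -6·-1.
Output[0,1]: The receptive field on the input at this output position is [-8 -6 5 / 4 -9 3 / -5 -3 -3]. Elementwise product with the kernel and sum: -8·3 + -6·1 + 4·3 + -9·-1.

-7 -9
-35 -39
8 5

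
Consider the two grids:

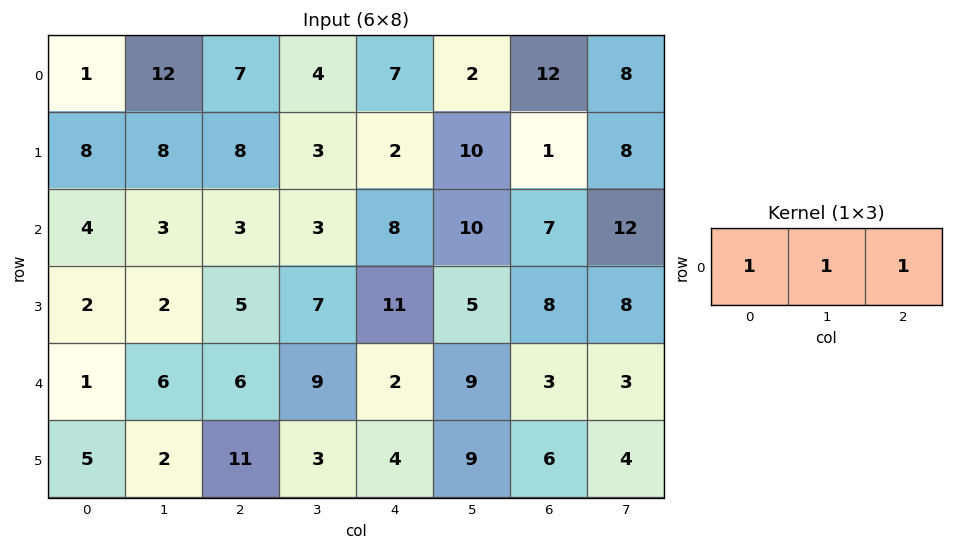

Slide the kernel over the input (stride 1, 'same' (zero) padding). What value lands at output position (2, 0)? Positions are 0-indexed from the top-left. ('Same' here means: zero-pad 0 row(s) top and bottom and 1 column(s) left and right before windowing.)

The receptive field on the zero-padded input at this output position is [0 4 3]. Elementwise product with the kernel and sum: 0·1 + 4·1 + 3·1.

7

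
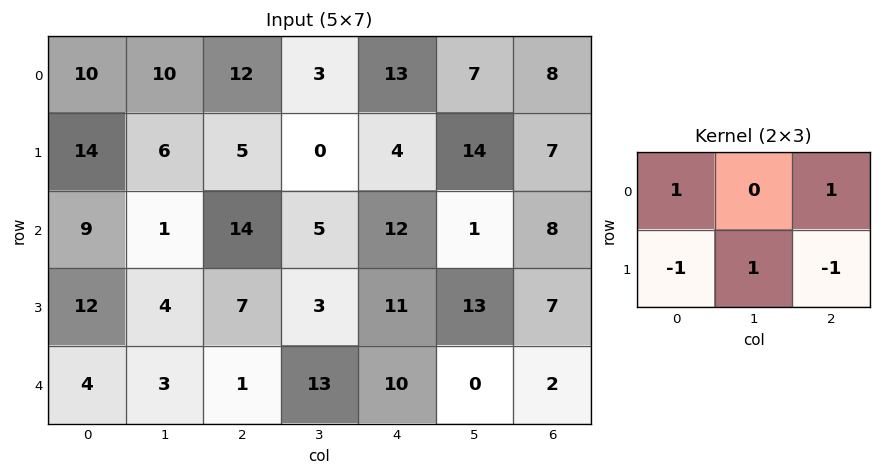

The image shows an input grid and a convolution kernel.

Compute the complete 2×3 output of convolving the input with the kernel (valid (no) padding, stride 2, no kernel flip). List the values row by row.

9 16 24
8 11 15

Output[0,0]: The receptive field on the input at this output position is [10 10 12 / 14 6 5]. Elementwise product with the kernel and sum: 10·1 + 12·1 + 14·-1 + 6·1 + 5·-1.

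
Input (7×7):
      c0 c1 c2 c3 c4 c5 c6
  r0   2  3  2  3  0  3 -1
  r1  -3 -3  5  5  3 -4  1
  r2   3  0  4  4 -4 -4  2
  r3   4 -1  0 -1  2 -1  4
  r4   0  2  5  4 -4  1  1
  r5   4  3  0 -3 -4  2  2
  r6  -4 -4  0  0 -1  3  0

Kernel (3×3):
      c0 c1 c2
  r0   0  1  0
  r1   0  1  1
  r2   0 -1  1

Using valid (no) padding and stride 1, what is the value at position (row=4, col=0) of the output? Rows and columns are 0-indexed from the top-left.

The receptive field on the input at this output position is [0 2 5 / 4 3 0 / -4 -4 0]. Elementwise product with the kernel and sum: 2·1 + 3·1 + 0·1 + -4·-1 + 0·1.

9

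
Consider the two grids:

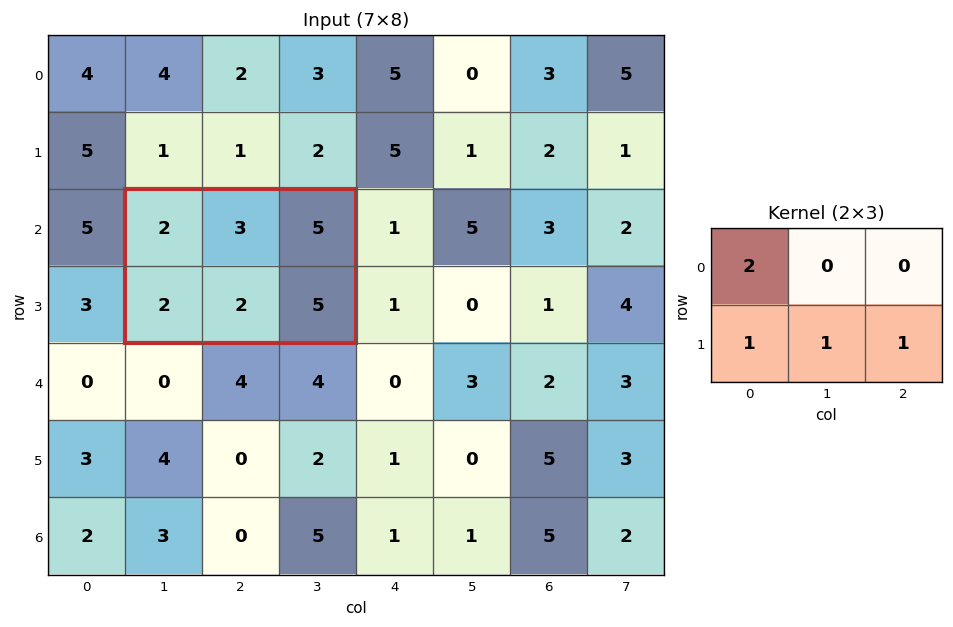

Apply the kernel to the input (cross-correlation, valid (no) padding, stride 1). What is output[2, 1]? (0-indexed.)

The receptive field on the input at this output position is [2 3 5 / 2 2 5]. Elementwise product with the kernel and sum: 2·2 + 2·1 + 2·1 + 5·1.

13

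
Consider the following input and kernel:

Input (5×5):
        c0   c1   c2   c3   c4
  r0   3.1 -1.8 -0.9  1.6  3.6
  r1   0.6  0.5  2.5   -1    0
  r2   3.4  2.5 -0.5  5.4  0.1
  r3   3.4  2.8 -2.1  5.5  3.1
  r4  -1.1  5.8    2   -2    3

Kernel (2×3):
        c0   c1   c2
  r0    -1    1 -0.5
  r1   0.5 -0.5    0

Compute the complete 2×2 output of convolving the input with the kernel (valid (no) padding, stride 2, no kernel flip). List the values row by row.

-4.4 2.45
-0.35 2.05

Output[0,0]: The receptive field on the input at this output position is [3.1 -1.8 -0.9 / 0.6 0.5 2.5]. Elementwise product with the kernel and sum: 3.1·-1 + -1.8·1 + -0.9·-0.5 + 0.6·0.5 + 0.5·-0.5.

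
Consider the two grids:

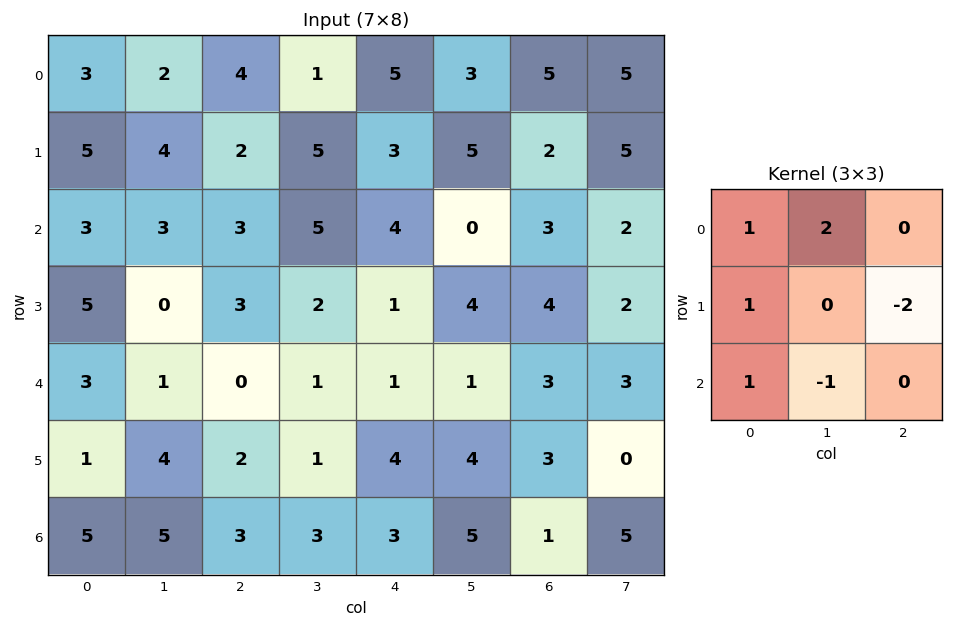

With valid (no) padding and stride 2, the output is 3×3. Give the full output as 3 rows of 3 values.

8 0 14
10 13 -3
2 -4 -1

Output[0,0]: The receptive field on the input at this output position is [3 2 4 / 5 4 2 / 3 3 3]. Elementwise product with the kernel and sum: 3·1 + 2·2 + 5·1 + 2·-2 + 3·1 + 3·-1.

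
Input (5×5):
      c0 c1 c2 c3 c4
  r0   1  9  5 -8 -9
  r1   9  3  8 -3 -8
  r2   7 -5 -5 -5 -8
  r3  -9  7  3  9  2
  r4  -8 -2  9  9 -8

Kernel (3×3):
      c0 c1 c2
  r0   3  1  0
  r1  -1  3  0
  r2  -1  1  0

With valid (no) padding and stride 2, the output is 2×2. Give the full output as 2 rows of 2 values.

0 -10
52 4

Output[0,0]: The receptive field on the input at this output position is [1 9 5 / 9 3 8 / 7 -5 -5]. Elementwise product with the kernel and sum: 1·3 + 9·1 + 9·-1 + 3·3 + 7·-1 + -5·1.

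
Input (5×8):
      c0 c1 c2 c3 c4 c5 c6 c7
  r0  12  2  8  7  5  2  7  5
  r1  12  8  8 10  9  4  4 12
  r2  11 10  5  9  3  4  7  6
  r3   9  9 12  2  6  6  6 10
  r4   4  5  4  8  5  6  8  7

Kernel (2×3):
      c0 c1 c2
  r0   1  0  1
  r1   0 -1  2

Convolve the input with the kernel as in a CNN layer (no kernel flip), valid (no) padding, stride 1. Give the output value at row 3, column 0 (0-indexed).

24

The receptive field on the input at this output position is [9 9 12 / 4 5 4]. Elementwise product with the kernel and sum: 9·1 + 12·1 + 5·-1 + 4·2.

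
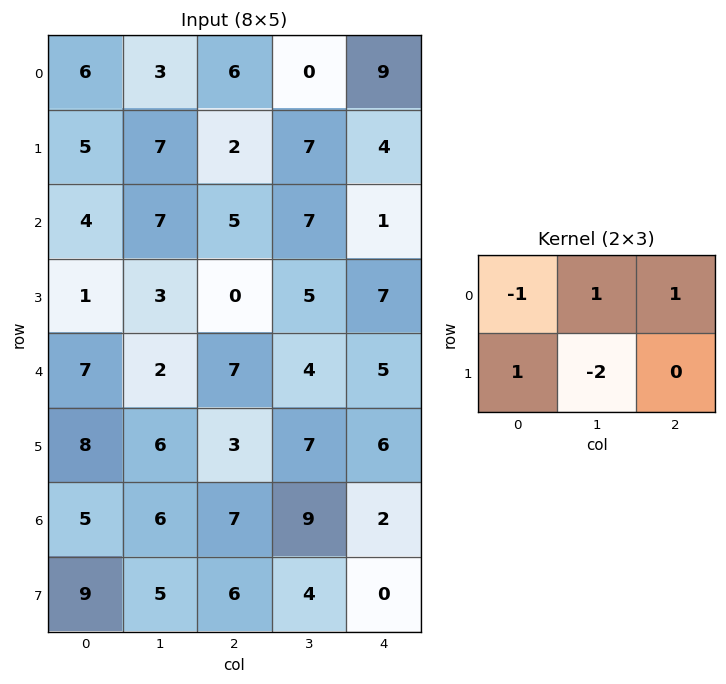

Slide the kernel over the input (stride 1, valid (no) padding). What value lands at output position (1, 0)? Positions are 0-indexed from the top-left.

The receptive field on the input at this output position is [5 7 2 / 4 7 5]. Elementwise product with the kernel and sum: 5·-1 + 7·1 + 2·1 + 4·1 + 7·-2.

-6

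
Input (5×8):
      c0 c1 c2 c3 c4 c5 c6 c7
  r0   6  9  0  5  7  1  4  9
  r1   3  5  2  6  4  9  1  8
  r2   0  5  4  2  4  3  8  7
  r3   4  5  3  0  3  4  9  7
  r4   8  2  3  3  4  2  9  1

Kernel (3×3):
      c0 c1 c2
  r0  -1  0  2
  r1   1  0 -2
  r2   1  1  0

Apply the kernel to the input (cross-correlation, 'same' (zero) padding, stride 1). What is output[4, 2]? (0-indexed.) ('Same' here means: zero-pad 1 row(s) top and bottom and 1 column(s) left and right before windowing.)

The receptive field on the zero-padded input at this output position is [5 3 0 / 2 3 3 / 0 0 0]. Elementwise product with the kernel and sum: 5·-1 + 0·2 + 2·1 + 3·-2 + 0·1 + 0·1.

-9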